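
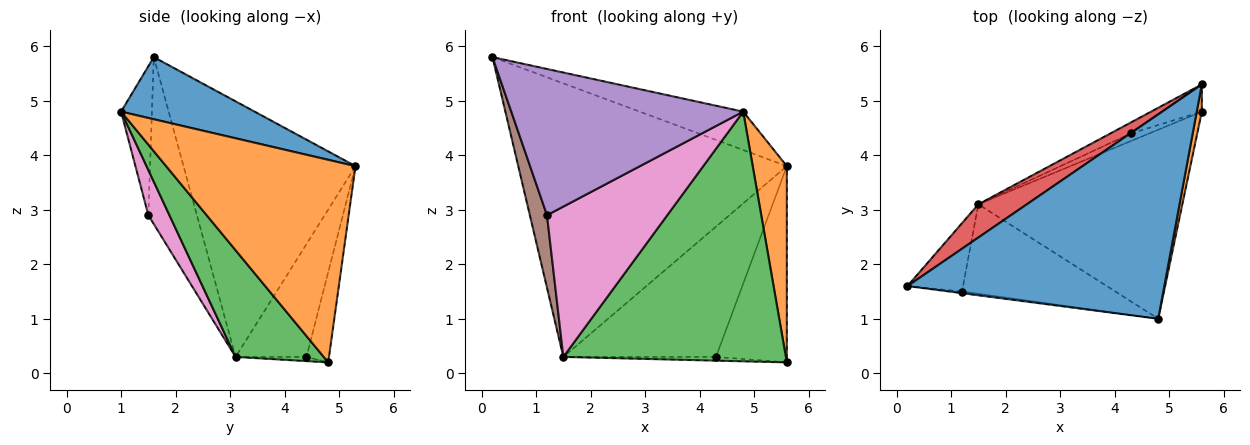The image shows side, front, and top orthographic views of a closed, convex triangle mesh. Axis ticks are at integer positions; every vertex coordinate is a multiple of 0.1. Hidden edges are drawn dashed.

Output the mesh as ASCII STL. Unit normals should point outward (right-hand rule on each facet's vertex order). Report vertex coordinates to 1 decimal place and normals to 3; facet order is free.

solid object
 facet normal 0.231 0.179 0.956
  outer loop
   vertex 5.6 5.3 3.8
   vertex 0.2 1.6 5.8
   vertex 4.8 1.0 4.8
  endloop
 endfacet
 facet normal 0.984 -0.177 0.025
  outer loop
   vertex 5.6 5.3 3.8
   vertex 4.8 1.0 4.8
   vertex 5.6 4.8 0.2
  endloop
 endfacet
 facet normal 0.301 -0.760 -0.576
  outer loop
   vertex 1.5 3.1 0.3
   vertex 5.6 4.8 0.2
   vertex 4.8 1.0 4.8
  endloop
 endfacet
 facet normal -0.536 0.838 0.102
  outer loop
   vertex 1.5 3.1 0.3
   vertex 0.2 1.6 5.8
   vertex 5.6 5.3 3.8
  endloop
 endfacet
 facet normal -0.132 -0.991 -0.011
  outer loop
   vertex 1.2 1.5 2.9
   vertex 4.8 1.0 4.8
   vertex 0.2 1.6 5.8
  endloop
 endfacet
 facet normal -0.900 -0.318 -0.299
  outer loop
   vertex 1.2 1.5 2.9
   vertex 0.2 1.6 5.8
   vertex 1.5 3.1 0.3
  endloop
 endfacet
 facet normal 0.149 -0.850 -0.506
  outer loop
   vertex 1.2 1.5 2.9
   vertex 1.5 3.1 0.3
   vertex 4.8 1.0 4.8
  endloop
 endfacet
 facet normal -0.301 0.945 -0.131
  outer loop
   vertex 4.3 4.4 0.3
   vertex 5.6 5.3 3.8
   vertex 5.6 4.8 0.2
  endloop
 endfacet
 facet normal -0.201 0.432 -0.879
  outer loop
   vertex 4.3 4.4 0.3
   vertex 5.6 4.8 0.2
   vertex 1.5 3.1 0.3
  endloop
 endfacet
 facet normal -0.420 0.904 -0.077
  outer loop
   vertex 4.3 4.4 0.3
   vertex 1.5 3.1 0.3
   vertex 5.6 5.3 3.8
  endloop
 endfacet
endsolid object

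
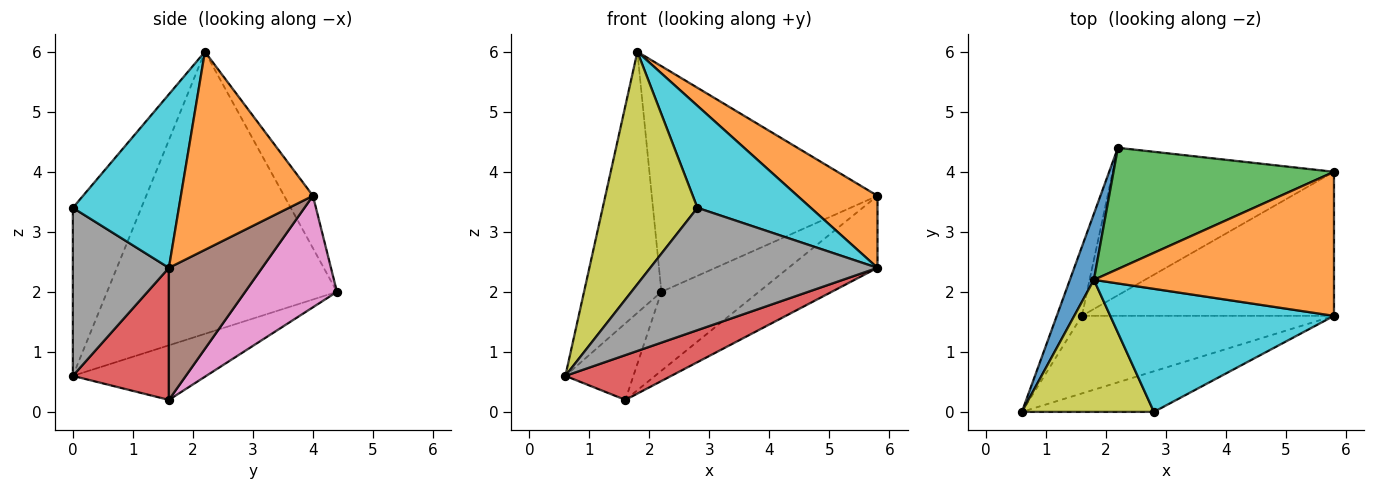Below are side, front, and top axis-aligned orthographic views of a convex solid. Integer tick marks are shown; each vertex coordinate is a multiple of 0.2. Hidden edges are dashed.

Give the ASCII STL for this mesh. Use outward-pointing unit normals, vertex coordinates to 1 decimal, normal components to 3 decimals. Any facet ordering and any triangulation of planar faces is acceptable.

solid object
 facet normal -0.945 0.318 0.080
  outer loop
   vertex 1.8 2.2 6.0
   vertex 2.2 4.4 2.0
   vertex 0.6 0.0 0.6
  endloop
 endfacet
 facet normal 0.594 -0.360 0.720
  outer loop
   vertex 5.8 4.0 3.6
   vertex 1.8 2.2 6.0
   vertex 5.8 1.6 2.4
  endloop
 endfacet
 facet normal -0.112 0.875 0.470
  outer loop
   vertex 5.8 4.0 3.6
   vertex 2.2 4.4 2.0
   vertex 1.8 2.2 6.0
  endloop
 endfacet
 facet normal 0.413 -0.455 -0.789
  outer loop
   vertex 1.6 1.6 0.2
   vertex 5.8 1.6 2.4
   vertex 0.6 0.0 0.6
  endloop
 endfacet
 facet normal -0.824 0.420 -0.379
  outer loop
   vertex 1.6 1.6 0.2
   vertex 0.6 0.0 0.6
   vertex 2.2 4.4 2.0
  endloop
 endfacet
 facet normal 0.424 0.405 -0.810
  outer loop
   vertex 1.6 1.6 0.2
   vertex 5.8 4.0 3.6
   vertex 5.8 1.6 2.4
  endloop
 endfacet
 facet normal 0.406 0.431 -0.806
  outer loop
   vertex 1.6 1.6 0.2
   vertex 2.2 4.4 2.0
   vertex 5.8 4.0 3.6
  endloop
 endfacet
 facet normal 0.372 -0.881 -0.293
  outer loop
   vertex 2.8 0.0 3.4
   vertex 0.6 0.0 0.6
   vertex 5.8 1.6 2.4
  endloop
 endfacet
 facet normal -0.532 -0.736 0.418
  outer loop
   vertex 2.8 0.0 3.4
   vertex 1.8 2.2 6.0
   vertex 0.6 0.0 0.6
  endloop
 endfacet
 facet normal 0.513 -0.548 0.661
  outer loop
   vertex 2.8 0.0 3.4
   vertex 5.8 1.6 2.4
   vertex 1.8 2.2 6.0
  endloop
 endfacet
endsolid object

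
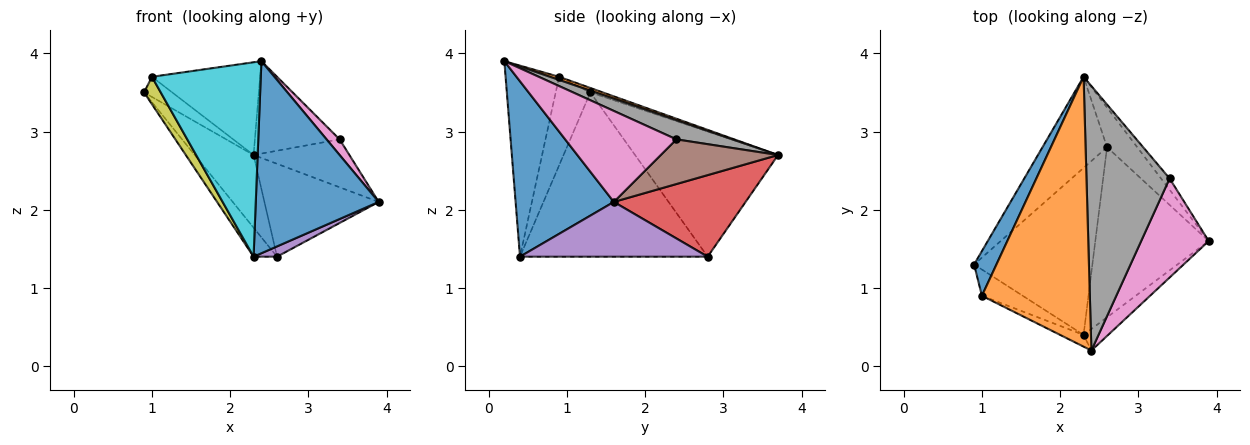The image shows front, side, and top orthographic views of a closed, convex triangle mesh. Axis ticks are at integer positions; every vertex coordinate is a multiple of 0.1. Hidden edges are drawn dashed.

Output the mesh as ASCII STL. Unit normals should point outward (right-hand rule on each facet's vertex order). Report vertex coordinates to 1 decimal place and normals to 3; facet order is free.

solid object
 facet normal 0.622 -0.778 -0.087
  outer loop
   vertex 2.4 0.2 3.9
   vertex 2.3 0.4 1.4
   vertex 3.9 1.6 2.1
  endloop
 endfacet
 facet normal -0.835 0.343 -0.430
  outer loop
   vertex 2.6 2.8 1.4
   vertex 0.9 1.3 3.5
   vertex 2.3 3.7 2.7
  endloop
 endfacet
 facet normal -0.807 0.101 -0.581
  outer loop
   vertex 2.6 2.8 1.4
   vertex 2.3 0.4 1.4
   vertex 0.9 1.3 3.5
  endloop
 endfacet
 facet normal 0.727 0.631 -0.269
  outer loop
   vertex 2.6 2.8 1.4
   vertex 2.3 3.7 2.7
   vertex 3.9 1.6 2.1
  endloop
 endfacet
 facet normal 0.434 -0.054 -0.899
  outer loop
   vertex 2.6 2.8 1.4
   vertex 3.9 1.6 2.1
   vertex 2.3 0.4 1.4
  endloop
 endfacet
 facet normal 0.766 0.626 -0.147
  outer loop
   vertex 3.4 2.4 2.9
   vertex 3.9 1.6 2.1
   vertex 2.3 3.7 2.7
  endloop
 endfacet
 facet normal 0.799 -0.094 0.593
  outer loop
   vertex 3.4 2.4 2.9
   vertex 2.4 0.2 3.9
   vertex 3.9 1.6 2.1
  endloop
 endfacet
 facet normal 0.213 0.322 0.922
  outer loop
   vertex 3.4 2.4 2.9
   vertex 2.3 3.7 2.7
   vertex 2.4 0.2 3.9
  endloop
 endfacet
 facet normal -0.832 -0.400 -0.384
  outer loop
   vertex 1.0 0.9 3.7
   vertex 0.9 1.3 3.5
   vertex 2.3 0.4 1.4
  endloop
 endfacet
 facet normal -0.440 -0.896 -0.054
  outer loop
   vertex 1.0 0.9 3.7
   vertex 2.3 0.4 1.4
   vertex 2.4 0.2 3.9
  endloop
 endfacet
 facet normal -0.179 0.404 0.897
  outer loop
   vertex 1.0 0.9 3.7
   vertex 2.3 3.7 2.7
   vertex 0.9 1.3 3.5
  endloop
 endfacet
 facet normal 0.027 0.325 0.945
  outer loop
   vertex 1.0 0.9 3.7
   vertex 2.4 0.2 3.9
   vertex 2.3 3.7 2.7
  endloop
 endfacet
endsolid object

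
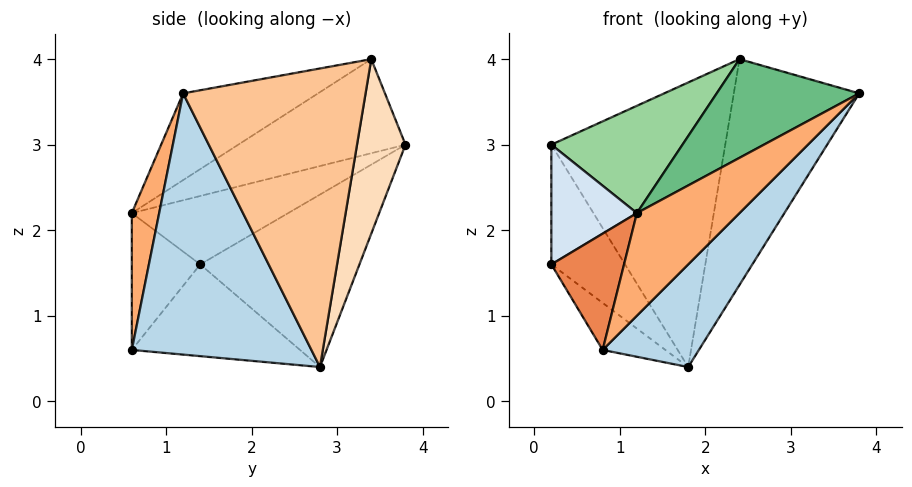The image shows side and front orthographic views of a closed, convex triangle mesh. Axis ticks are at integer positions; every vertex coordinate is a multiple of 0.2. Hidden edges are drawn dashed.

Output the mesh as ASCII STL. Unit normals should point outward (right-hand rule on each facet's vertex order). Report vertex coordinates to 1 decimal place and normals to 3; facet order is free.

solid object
 facet normal -0.736 0.341 -0.584
  outer loop
   vertex 1.8 2.8 0.4
   vertex 0.2 1.4 1.6
   vertex 0.2 3.8 3.0
  endloop
 endfacet
 facet normal -0.717 0.267 -0.644
  outer loop
   vertex 0.8 0.6 0.6
   vertex 0.2 1.4 1.6
   vertex 1.8 2.8 0.4
  endloop
 endfacet
 facet normal 0.693 -0.371 -0.618
  outer loop
   vertex 0.8 0.6 0.6
   vertex 1.8 2.8 0.4
   vertex 3.8 1.2 3.6
  endloop
 endfacet
 facet normal -0.678 -0.371 0.635
  outer loop
   vertex 1.2 0.6 2.2
   vertex 0.2 3.8 3.0
   vertex 0.2 1.4 1.6
  endloop
 endfacet
 facet normal -0.676 -0.718 0.169
  outer loop
   vertex 1.2 0.6 2.2
   vertex 0.2 1.4 1.6
   vertex 0.8 0.6 0.6
  endloop
 endfacet
 facet normal 0.257 -0.964 -0.064
  outer loop
   vertex 1.2 0.6 2.2
   vertex 0.8 0.6 0.6
   vertex 3.8 1.2 3.6
  endloop
 endfacet
 facet normal 0.803 0.552 -0.226
  outer loop
   vertex 2.4 3.4 4.0
   vertex 3.8 1.2 3.6
   vertex 1.8 2.8 0.4
  endloop
 endfacet
 facet normal 0.263 0.944 -0.201
  outer loop
   vertex 2.4 3.4 4.0
   vertex 1.8 2.8 0.4
   vertex 0.2 3.8 3.0
  endloop
 endfacet
 facet normal -0.366 -0.387 0.846
  outer loop
   vertex 2.4 3.4 4.0
   vertex 1.2 0.6 2.2
   vertex 3.8 1.2 3.6
  endloop
 endfacet
 facet normal -0.440 -0.345 0.829
  outer loop
   vertex 2.4 3.4 4.0
   vertex 0.2 3.8 3.0
   vertex 1.2 0.6 2.2
  endloop
 endfacet
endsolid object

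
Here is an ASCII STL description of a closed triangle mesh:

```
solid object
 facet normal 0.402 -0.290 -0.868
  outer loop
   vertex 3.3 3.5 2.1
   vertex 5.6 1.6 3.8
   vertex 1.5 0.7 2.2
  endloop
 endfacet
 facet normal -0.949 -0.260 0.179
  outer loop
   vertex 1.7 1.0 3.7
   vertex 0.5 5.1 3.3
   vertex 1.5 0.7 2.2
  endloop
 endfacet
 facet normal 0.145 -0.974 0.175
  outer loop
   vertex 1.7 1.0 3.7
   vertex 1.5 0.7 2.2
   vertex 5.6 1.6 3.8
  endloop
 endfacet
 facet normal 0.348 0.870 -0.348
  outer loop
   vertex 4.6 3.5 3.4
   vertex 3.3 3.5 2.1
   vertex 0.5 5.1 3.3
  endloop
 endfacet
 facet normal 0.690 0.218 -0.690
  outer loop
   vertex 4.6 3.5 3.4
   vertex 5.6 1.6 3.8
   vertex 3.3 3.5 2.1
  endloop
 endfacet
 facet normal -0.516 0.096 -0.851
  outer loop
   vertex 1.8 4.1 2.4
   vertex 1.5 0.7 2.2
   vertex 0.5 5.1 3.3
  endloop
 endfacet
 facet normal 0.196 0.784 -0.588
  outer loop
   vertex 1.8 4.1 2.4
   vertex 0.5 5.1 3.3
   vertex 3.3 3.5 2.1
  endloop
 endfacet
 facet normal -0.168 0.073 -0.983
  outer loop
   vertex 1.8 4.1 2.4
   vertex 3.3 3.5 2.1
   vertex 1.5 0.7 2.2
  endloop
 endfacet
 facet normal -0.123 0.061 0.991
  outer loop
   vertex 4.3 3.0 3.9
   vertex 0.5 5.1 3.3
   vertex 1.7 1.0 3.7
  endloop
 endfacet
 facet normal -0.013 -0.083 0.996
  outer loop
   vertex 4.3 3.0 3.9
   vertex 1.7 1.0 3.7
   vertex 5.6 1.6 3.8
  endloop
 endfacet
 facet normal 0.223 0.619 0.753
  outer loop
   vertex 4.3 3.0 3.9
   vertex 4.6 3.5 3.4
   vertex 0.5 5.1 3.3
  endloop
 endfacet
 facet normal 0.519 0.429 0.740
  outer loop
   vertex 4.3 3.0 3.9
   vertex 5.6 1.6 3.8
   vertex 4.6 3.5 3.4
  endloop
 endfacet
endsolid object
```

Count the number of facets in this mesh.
12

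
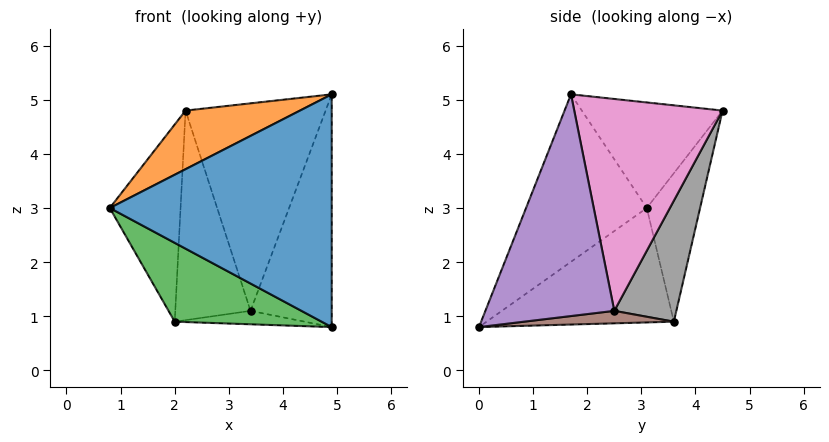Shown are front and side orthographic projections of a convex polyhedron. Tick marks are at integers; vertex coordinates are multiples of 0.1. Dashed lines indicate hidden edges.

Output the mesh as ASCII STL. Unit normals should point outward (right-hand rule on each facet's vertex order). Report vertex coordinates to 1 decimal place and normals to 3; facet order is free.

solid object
 facet normal -0.451 -0.830 0.328
  outer loop
   vertex 4.9 1.7 5.1
   vertex 0.8 3.1 3.0
   vertex 4.9 0.0 0.8
  endloop
 endfacet
 facet normal -0.523 -0.426 0.738
  outer loop
   vertex 4.9 1.7 5.1
   vertex 2.2 4.5 4.8
   vertex 0.8 3.1 3.0
  endloop
 endfacet
 facet normal -0.676 -0.530 -0.512
  outer loop
   vertex 2.0 3.6 0.9
   vertex 4.9 0.0 0.8
   vertex 0.8 3.1 3.0
  endloop
 endfacet
 facet normal -0.595 0.790 -0.152
  outer loop
   vertex 2.0 3.6 0.9
   vertex 0.8 3.1 3.0
   vertex 2.2 4.5 4.8
  endloop
 endfacet
 facet normal 0.828 0.522 -0.206
  outer loop
   vertex 3.4 2.5 1.1
   vertex 4.9 1.7 5.1
   vertex 4.9 0.0 0.8
  endloop
 endfacet
 facet normal 0.386 0.335 -0.860
  outer loop
   vertex 3.4 2.5 1.1
   vertex 4.9 0.0 0.8
   vertex 2.0 3.6 0.9
  endloop
 endfacet
 facet normal 0.720 0.680 -0.134
  outer loop
   vertex 3.4 2.5 1.1
   vertex 2.2 4.5 4.8
   vertex 4.9 1.7 5.1
  endloop
 endfacet
 facet normal 0.623 0.755 -0.206
  outer loop
   vertex 3.4 2.5 1.1
   vertex 2.0 3.6 0.9
   vertex 2.2 4.5 4.8
  endloop
 endfacet
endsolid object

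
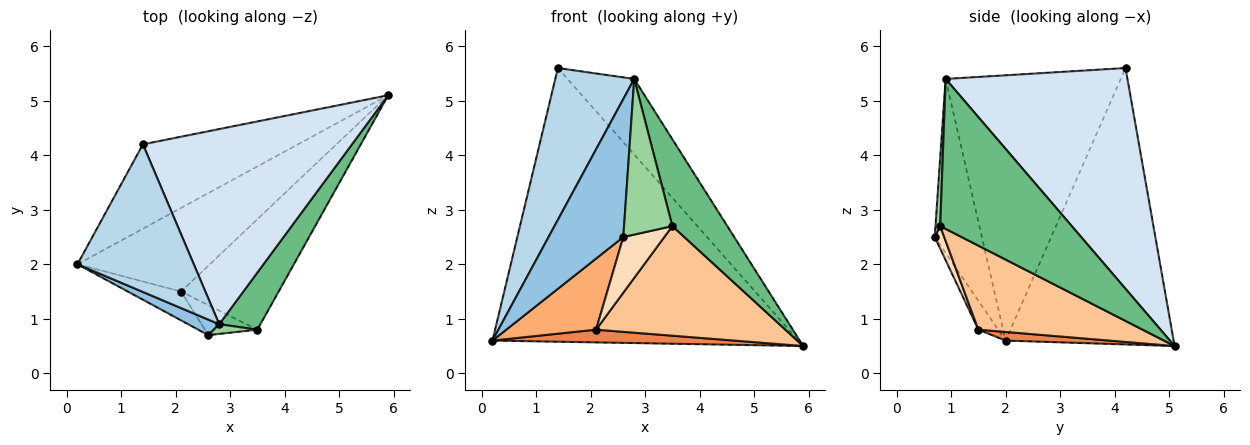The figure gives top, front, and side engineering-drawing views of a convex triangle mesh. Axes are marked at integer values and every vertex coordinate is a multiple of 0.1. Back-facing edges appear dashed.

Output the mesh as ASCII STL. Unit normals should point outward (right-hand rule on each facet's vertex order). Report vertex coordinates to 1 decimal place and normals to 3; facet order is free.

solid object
 facet normal -0.465 0.846 -0.261
  outer loop
   vertex 1.4 4.2 5.6
   vertex 5.9 5.1 0.5
   vertex 0.2 2.0 0.6
  endloop
 endfacet
 facet normal -0.531 -0.842 0.095
  outer loop
   vertex 2.8 0.9 5.4
   vertex 0.2 2.0 0.6
   vertex 2.6 0.7 2.5
  endloop
 endfacet
 facet normal -0.847 -0.382 0.371
  outer loop
   vertex 2.8 0.9 5.4
   vertex 1.4 4.2 5.6
   vertex 0.2 2.0 0.6
  endloop
 endfacet
 facet normal 0.702 0.257 0.664
  outer loop
   vertex 2.8 0.9 5.4
   vertex 5.9 5.1 0.5
   vertex 1.4 4.2 5.6
  endloop
 endfacet
 facet normal 0.064 -0.150 -0.987
  outer loop
   vertex 2.1 1.5 0.8
   vertex 0.2 2.0 0.6
   vertex 5.9 5.1 0.5
  endloop
 endfacet
 facet normal -0.200 -0.908 -0.368
  outer loop
   vertex 2.1 1.5 0.8
   vertex 2.6 0.7 2.5
   vertex 0.2 2.0 0.6
  endloop
 endfacet
 facet normal 0.522 -0.601 -0.606
  outer loop
   vertex 3.5 0.8 2.7
   vertex 2.1 1.5 0.8
   vertex 5.9 5.1 0.5
  endloop
 endfacet
 facet normal 0.199 -0.863 -0.465
  outer loop
   vertex 3.5 0.8 2.7
   vertex 2.6 0.7 2.5
   vertex 2.1 1.5 0.8
  endloop
 endfacet
 facet normal 0.894 -0.374 0.246
  outer loop
   vertex 3.5 0.8 2.7
   vertex 5.9 5.1 0.5
   vertex 2.8 0.9 5.4
  endloop
 endfacet
 facet normal 0.097 -0.993 0.062
  outer loop
   vertex 3.5 0.8 2.7
   vertex 2.8 0.9 5.4
   vertex 2.6 0.7 2.5
  endloop
 endfacet
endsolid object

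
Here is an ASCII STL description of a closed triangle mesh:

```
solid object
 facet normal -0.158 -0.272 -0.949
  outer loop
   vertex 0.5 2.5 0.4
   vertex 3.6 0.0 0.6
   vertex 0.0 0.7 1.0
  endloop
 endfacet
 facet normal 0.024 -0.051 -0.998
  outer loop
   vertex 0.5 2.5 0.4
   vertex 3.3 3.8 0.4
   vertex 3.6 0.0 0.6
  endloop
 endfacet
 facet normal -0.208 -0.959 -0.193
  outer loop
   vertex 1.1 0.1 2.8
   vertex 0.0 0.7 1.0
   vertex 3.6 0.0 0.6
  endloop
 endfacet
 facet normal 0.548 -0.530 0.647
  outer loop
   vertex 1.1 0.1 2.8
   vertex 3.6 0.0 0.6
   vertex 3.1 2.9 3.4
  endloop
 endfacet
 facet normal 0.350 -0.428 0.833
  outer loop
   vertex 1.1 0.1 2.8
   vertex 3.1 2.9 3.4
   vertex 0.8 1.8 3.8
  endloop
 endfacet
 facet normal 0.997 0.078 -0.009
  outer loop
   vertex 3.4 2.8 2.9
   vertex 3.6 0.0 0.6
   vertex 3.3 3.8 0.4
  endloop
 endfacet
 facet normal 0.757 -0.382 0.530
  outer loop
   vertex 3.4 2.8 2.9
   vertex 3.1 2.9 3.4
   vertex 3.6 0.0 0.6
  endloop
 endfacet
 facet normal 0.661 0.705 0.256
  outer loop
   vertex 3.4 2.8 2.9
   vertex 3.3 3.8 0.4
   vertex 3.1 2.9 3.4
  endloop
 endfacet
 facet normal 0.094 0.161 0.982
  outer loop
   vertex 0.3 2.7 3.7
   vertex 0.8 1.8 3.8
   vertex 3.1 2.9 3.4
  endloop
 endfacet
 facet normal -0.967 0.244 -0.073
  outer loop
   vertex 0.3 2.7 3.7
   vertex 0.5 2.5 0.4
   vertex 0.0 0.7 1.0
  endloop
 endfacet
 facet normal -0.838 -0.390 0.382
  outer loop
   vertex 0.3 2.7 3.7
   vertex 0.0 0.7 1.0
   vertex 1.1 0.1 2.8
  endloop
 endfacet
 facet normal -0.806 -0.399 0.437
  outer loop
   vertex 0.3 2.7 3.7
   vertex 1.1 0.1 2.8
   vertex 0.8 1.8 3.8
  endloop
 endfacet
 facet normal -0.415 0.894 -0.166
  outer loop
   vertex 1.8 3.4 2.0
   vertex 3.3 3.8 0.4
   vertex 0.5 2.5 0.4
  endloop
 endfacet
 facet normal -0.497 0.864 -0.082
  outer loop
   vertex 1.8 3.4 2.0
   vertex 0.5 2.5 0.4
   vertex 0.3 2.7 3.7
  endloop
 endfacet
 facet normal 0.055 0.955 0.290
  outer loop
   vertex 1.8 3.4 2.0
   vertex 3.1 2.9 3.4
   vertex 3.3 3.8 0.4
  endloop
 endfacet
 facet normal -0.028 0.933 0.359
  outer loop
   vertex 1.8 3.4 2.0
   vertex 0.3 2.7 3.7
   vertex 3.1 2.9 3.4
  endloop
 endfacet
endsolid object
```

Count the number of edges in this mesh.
24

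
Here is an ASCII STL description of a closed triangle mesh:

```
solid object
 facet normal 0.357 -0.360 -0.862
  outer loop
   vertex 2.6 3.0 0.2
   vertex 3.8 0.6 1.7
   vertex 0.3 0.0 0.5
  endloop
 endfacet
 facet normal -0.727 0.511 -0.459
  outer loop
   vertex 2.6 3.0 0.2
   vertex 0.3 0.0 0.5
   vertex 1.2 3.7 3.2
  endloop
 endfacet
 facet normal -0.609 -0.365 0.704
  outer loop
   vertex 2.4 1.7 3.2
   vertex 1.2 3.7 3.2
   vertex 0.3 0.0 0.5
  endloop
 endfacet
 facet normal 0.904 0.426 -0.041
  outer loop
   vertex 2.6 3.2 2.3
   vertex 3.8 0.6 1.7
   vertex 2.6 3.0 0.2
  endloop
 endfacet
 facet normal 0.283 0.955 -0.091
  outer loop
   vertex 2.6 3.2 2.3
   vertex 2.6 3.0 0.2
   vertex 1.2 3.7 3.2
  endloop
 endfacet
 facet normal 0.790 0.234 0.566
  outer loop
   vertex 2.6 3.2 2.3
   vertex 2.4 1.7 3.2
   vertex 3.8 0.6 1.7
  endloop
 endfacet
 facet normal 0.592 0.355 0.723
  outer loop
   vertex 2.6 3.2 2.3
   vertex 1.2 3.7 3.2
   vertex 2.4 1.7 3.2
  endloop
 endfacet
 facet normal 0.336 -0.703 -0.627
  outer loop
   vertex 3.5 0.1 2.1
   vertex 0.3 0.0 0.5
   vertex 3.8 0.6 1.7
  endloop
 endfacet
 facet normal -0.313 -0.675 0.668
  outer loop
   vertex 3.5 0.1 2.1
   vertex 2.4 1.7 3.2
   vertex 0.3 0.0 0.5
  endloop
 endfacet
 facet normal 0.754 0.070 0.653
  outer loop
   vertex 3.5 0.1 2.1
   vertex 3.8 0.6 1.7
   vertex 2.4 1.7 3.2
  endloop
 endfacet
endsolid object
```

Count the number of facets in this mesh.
10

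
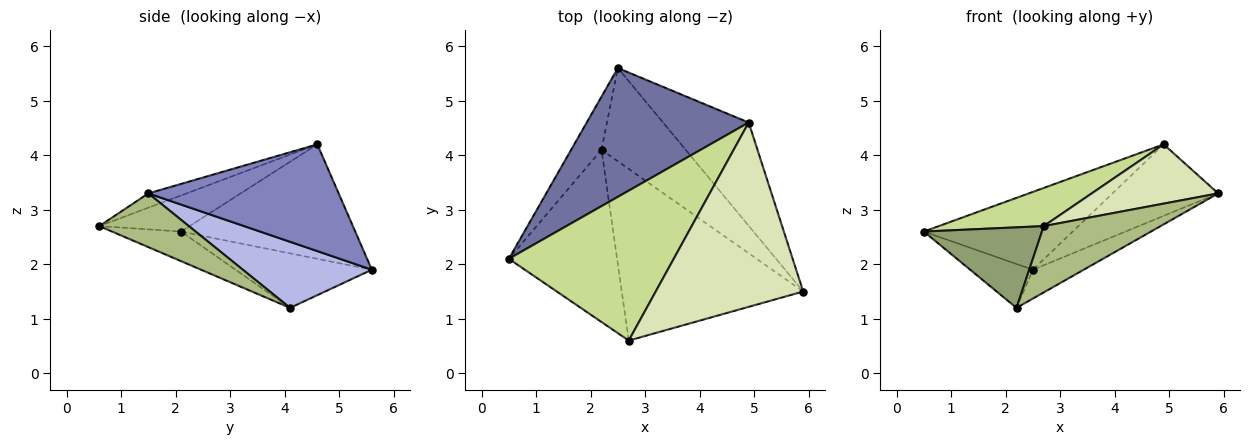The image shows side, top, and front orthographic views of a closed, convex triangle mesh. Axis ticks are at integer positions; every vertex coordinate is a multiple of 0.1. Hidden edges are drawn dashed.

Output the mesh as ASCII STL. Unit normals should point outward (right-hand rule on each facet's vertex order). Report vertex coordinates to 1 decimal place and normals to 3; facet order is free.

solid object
 facet normal -0.518 0.442 0.732
  outer loop
   vertex 4.9 4.6 4.2
   vertex 2.5 5.6 1.9
   vertex 0.5 2.1 2.6
  endloop
 endfacet
 facet normal 0.716 0.398 -0.574
  outer loop
   vertex 4.9 4.6 4.2
   vertex 5.9 1.5 3.3
   vertex 2.5 5.6 1.9
  endloop
 endfacet
 facet normal -0.811 0.373 -0.452
  outer loop
   vertex 2.2 4.1 1.2
   vertex 0.5 2.1 2.6
   vertex 2.5 5.6 1.9
  endloop
 endfacet
 facet normal 0.600 0.237 -0.764
  outer loop
   vertex 2.2 4.1 1.2
   vertex 2.5 5.6 1.9
   vertex 5.9 1.5 3.3
  endloop
 endfacet
 facet normal -0.240 -0.411 -0.879
  outer loop
   vertex 2.7 0.6 2.7
   vertex 0.5 2.1 2.6
   vertex 2.2 4.1 1.2
  endloop
 endfacet
 facet normal 0.266 -0.347 -0.899
  outer loop
   vertex 2.7 0.6 2.7
   vertex 2.2 4.1 1.2
   vertex 5.9 1.5 3.3
  endloop
 endfacet
 facet normal -0.208 -0.241 0.948
  outer loop
   vertex 2.7 0.6 2.7
   vertex 4.9 4.6 4.2
   vertex 0.5 2.1 2.6
  endloop
 endfacet
 facet normal -0.092 -0.305 0.948
  outer loop
   vertex 2.7 0.6 2.7
   vertex 5.9 1.5 3.3
   vertex 4.9 4.6 4.2
  endloop
 endfacet
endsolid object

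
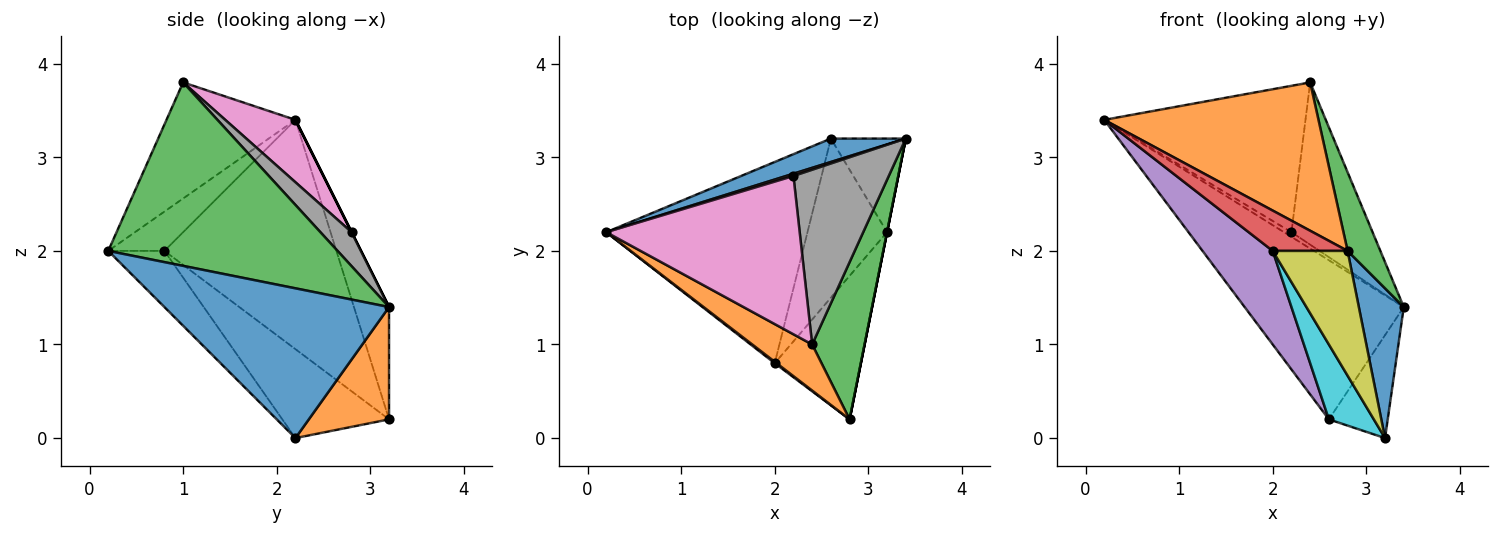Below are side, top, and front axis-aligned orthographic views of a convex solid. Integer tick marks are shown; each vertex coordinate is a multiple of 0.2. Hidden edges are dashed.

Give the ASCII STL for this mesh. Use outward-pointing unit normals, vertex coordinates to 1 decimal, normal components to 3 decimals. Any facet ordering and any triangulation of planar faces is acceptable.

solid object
 facet normal -0.213 0.967 0.142
  outer loop
   vertex 2.6 3.2 0.2
   vertex 0.2 2.2 3.4
   vertex 3.4 3.2 1.4
  endloop
 endfacet
 facet normal -0.498 -0.828 0.257
  outer loop
   vertex 2.4 1.0 3.8
   vertex 0.2 2.2 3.4
   vertex 2.8 0.2 2.0
  endloop
 endfacet
 facet normal 0.953 -0.136 0.272
  outer loop
   vertex 2.4 1.0 3.8
   vertex 2.8 0.2 2.0
   vertex 3.4 3.2 1.4
  endloop
 endfacet
 facet normal -0.600 -0.800 0.029
  outer loop
   vertex 2.0 0.8 2.0
   vertex 2.8 0.2 2.0
   vertex 0.2 2.2 3.4
  endloop
 endfacet
 facet normal -0.719 -0.293 -0.631
  outer loop
   vertex 2.0 0.8 2.0
   vertex 0.2 2.2 3.4
   vertex 2.6 3.2 0.2
  endloop
 endfacet
 facet normal 0.000 0.894 0.447
  outer loop
   vertex 2.2 2.8 2.2
   vertex 3.4 3.2 1.4
   vertex 0.2 2.2 3.4
  endloop
 endfacet
 facet normal 0.230 0.661 0.714
  outer loop
   vertex 2.2 2.8 2.2
   vertex 0.2 2.2 3.4
   vertex 2.4 1.0 3.8
  endloop
 endfacet
 facet normal 0.253 0.658 0.709
  outer loop
   vertex 2.2 2.8 2.2
   vertex 2.4 1.0 3.8
   vertex 3.4 3.2 1.4
  endloop
 endfacet
 facet normal -0.442 -0.589 -0.677
  outer loop
   vertex 3.2 2.2 0.0
   vertex 2.8 0.2 2.0
   vertex 2.0 0.8 2.0
  endloop
 endfacet
 facet normal -0.711 -0.299 -0.636
  outer loop
   vertex 3.2 2.2 0.0
   vertex 2.0 0.8 2.0
   vertex 2.6 3.2 0.2
  endloop
 endfacet
 facet normal 0.981 -0.196 0.000
  outer loop
   vertex 3.2 2.2 0.0
   vertex 3.4 3.2 1.4
   vertex 2.8 0.2 2.0
  endloop
 endfacet
 facet normal 0.710 0.521 -0.474
  outer loop
   vertex 3.2 2.2 0.0
   vertex 2.6 3.2 0.2
   vertex 3.4 3.2 1.4
  endloop
 endfacet
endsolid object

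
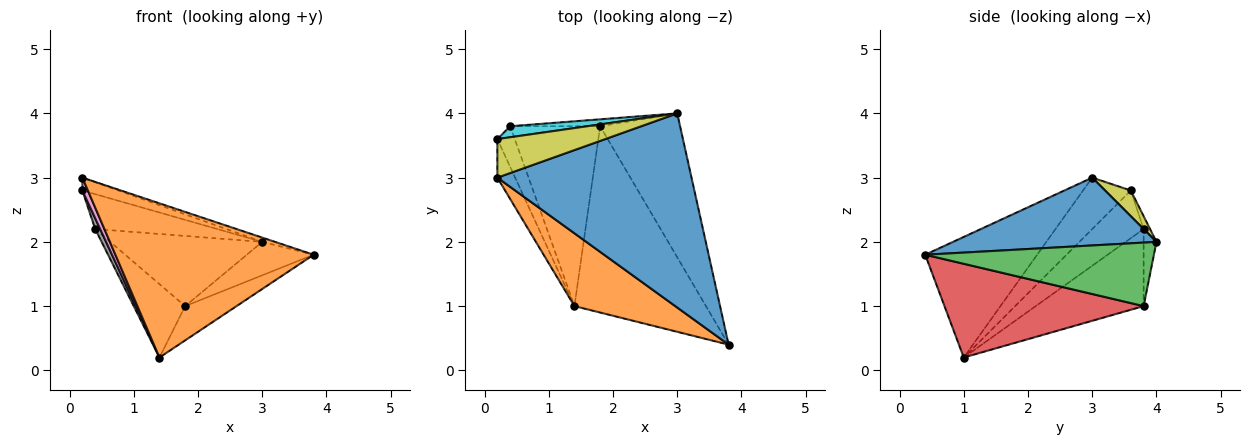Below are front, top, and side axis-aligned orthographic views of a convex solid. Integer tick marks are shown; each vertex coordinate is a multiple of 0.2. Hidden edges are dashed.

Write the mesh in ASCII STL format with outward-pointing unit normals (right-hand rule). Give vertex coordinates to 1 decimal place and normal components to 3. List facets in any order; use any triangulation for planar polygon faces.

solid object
 facet normal 0.330 0.021 0.944
  outer loop
   vertex 3.0 4.0 2.0
   vertex 0.2 3.0 3.0
   vertex 3.8 0.4 1.8
  endloop
 endfacet
 facet normal -0.455 -0.805 0.380
  outer loop
   vertex 1.4 1.0 0.2
   vertex 3.8 0.4 1.8
   vertex 0.2 3.0 3.0
  endloop
 endfacet
 facet normal 0.612 0.179 -0.770
  outer loop
   vertex 1.8 3.8 1.0
   vertex 3.0 4.0 2.0
   vertex 3.8 0.4 1.8
  endloop
 endfacet
 facet normal 0.574 0.148 -0.805
  outer loop
   vertex 1.8 3.8 1.0
   vertex 3.8 0.4 1.8
   vertex 1.4 1.0 0.2
  endloop
 endfacet
 facet normal -0.622 0.296 -0.725
  outer loop
   vertex 0.4 3.8 2.2
   vertex 1.8 3.8 1.0
   vertex 1.4 1.0 0.2
  endloop
 endfacet
 facet normal -0.084 0.992 -0.098
  outer loop
   vertex 0.4 3.8 2.2
   vertex 3.0 4.0 2.0
   vertex 1.8 3.8 1.0
  endloop
 endfacet
 facet normal -0.939 -0.108 -0.325
  outer loop
   vertex 0.2 3.6 2.8
   vertex 1.4 1.0 0.2
   vertex 0.2 3.0 3.0
  endloop
 endfacet
 facet normal -0.935 -0.090 -0.342
  outer loop
   vertex 0.2 3.6 2.8
   vertex 0.4 3.8 2.2
   vertex 1.4 1.0 0.2
  endloop
 endfacet
 facet normal 0.220 0.308 0.925
  outer loop
   vertex 0.2 3.6 2.8
   vertex 0.2 3.0 3.0
   vertex 3.0 4.0 2.0
  endloop
 endfacet
 facet normal -0.050 0.952 0.301
  outer loop
   vertex 0.2 3.6 2.8
   vertex 3.0 4.0 2.0
   vertex 0.4 3.8 2.2
  endloop
 endfacet
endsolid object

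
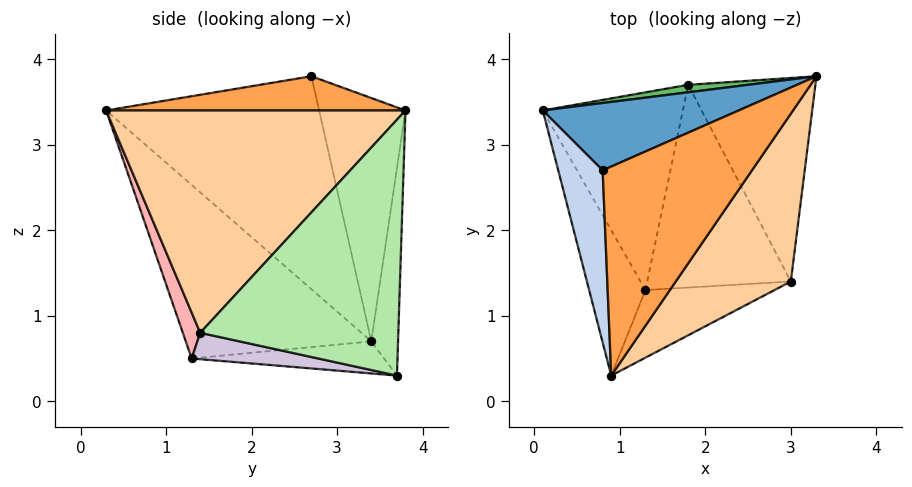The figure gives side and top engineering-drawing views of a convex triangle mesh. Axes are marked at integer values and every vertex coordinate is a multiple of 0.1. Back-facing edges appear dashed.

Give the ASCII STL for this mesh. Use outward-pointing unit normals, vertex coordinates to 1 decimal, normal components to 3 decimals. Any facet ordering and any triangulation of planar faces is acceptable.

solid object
 facet normal -0.349 0.894 0.281
  outer loop
   vertex 0.8 2.7 3.8
   vertex 3.3 3.8 3.4
   vertex 0.1 3.4 0.7
  endloop
 endfacet
 facet normal -0.976 -0.075 0.204
  outer loop
   vertex 0.8 2.7 3.8
   vertex 0.1 3.4 0.7
   vertex 0.9 0.3 3.4
  endloop
 endfacet
 facet normal 0.221 -0.151 0.964
  outer loop
   vertex 0.8 2.7 3.8
   vertex 0.9 0.3 3.4
   vertex 3.3 3.8 3.4
  endloop
 endfacet
 facet normal 0.759 -0.520 0.393
  outer loop
   vertex 3.0 1.4 0.8
   vertex 3.3 3.8 3.4
   vertex 0.9 0.3 3.4
  endloop
 endfacet
 facet normal -0.163 0.986 0.047
  outer loop
   vertex 1.8 3.7 0.3
   vertex 0.1 3.4 0.7
   vertex 3.3 3.8 3.4
  endloop
 endfacet
 facet normal 0.840 0.347 -0.417
  outer loop
   vertex 1.8 3.7 0.3
   vertex 3.3 3.8 3.4
   vertex 3.0 1.4 0.8
  endloop
 endfacet
 facet normal -0.846 -0.457 -0.274
  outer loop
   vertex 1.3 1.3 0.5
   vertex 0.9 0.3 3.4
   vertex 0.1 3.4 0.7
  endloop
 endfacet
 facet normal 0.110 -0.944 -0.310
  outer loop
   vertex 1.3 1.3 0.5
   vertex 3.0 1.4 0.8
   vertex 0.9 0.3 3.4
  endloop
 endfacet
 facet normal -0.223 -0.035 -0.974
  outer loop
   vertex 1.3 1.3 0.5
   vertex 0.1 3.4 0.7
   vertex 1.8 3.7 0.3
  endloop
 endfacet
 facet normal 0.179 -0.119 -0.977
  outer loop
   vertex 1.3 1.3 0.5
   vertex 1.8 3.7 0.3
   vertex 3.0 1.4 0.8
  endloop
 endfacet
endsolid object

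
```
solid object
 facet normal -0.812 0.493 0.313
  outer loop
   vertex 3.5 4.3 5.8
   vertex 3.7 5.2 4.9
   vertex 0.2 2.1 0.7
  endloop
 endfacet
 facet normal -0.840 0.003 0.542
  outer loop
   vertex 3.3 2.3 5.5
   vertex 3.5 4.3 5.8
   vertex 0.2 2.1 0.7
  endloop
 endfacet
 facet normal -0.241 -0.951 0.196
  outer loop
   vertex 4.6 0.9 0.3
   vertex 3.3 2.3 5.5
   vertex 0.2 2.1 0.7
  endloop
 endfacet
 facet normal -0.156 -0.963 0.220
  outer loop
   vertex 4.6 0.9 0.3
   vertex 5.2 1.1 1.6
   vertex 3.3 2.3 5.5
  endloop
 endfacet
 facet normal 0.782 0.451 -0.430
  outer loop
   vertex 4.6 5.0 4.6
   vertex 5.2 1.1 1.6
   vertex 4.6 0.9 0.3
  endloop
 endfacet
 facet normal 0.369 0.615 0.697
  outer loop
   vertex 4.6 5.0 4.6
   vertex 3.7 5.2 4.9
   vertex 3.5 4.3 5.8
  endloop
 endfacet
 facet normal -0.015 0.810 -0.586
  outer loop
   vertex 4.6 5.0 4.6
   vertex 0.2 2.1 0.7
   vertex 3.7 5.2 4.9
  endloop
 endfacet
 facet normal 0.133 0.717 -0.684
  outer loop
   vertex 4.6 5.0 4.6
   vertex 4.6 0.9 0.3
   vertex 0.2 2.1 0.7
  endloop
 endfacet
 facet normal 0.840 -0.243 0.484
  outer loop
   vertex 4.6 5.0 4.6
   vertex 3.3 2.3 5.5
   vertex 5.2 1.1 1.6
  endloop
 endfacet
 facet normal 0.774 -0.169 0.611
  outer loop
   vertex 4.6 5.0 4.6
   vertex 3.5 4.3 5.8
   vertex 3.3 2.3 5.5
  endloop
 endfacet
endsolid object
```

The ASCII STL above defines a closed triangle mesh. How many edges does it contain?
15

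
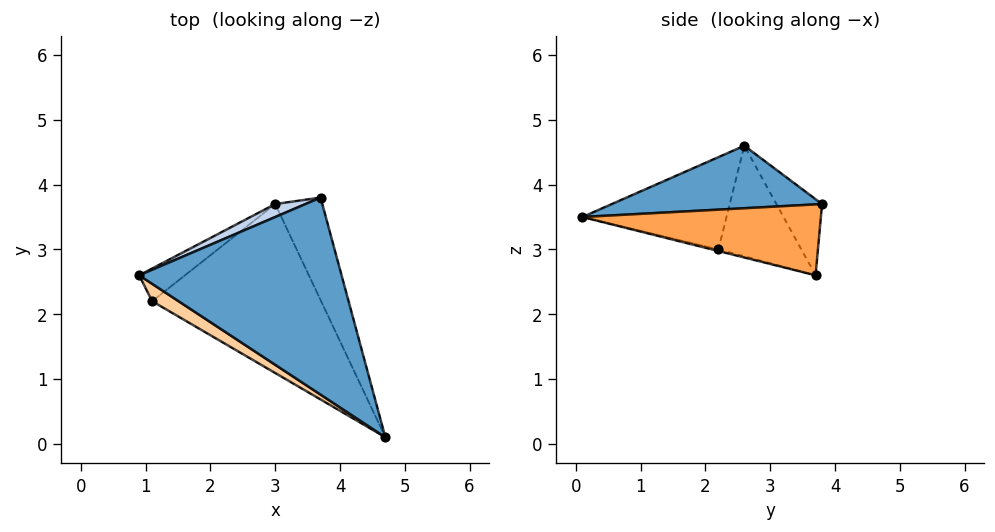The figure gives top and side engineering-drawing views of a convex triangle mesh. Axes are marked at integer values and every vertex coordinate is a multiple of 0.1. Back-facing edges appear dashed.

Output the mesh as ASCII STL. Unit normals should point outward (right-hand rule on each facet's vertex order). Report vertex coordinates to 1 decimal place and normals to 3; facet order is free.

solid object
 facet normal 0.295 0.028 0.955
  outer loop
   vertex 3.7 3.8 3.7
   vertex 0.9 2.6 4.6
   vertex 4.7 0.1 3.5
  endloop
 endfacet
 facet normal -0.352 0.926 0.140
  outer loop
   vertex 3.0 3.7 2.6
   vertex 0.9 2.6 4.6
   vertex 3.7 3.8 3.7
  endloop
 endfacet
 facet normal 0.807 0.247 -0.536
  outer loop
   vertex 3.0 3.7 2.6
   vertex 3.7 3.8 3.7
   vertex 4.7 0.1 3.5
  endloop
 endfacet
 facet normal -0.514 -0.845 0.147
  outer loop
   vertex 1.1 2.2 3.0
   vertex 4.7 0.1 3.5
   vertex 0.9 2.6 4.6
  endloop
 endfacet
 facet normal -0.631 0.730 -0.261
  outer loop
   vertex 1.1 2.2 3.0
   vertex 0.9 2.6 4.6
   vertex 3.0 3.7 2.6
  endloop
 endfacet
 facet normal -0.009 -0.247 -0.969
  outer loop
   vertex 1.1 2.2 3.0
   vertex 3.0 3.7 2.6
   vertex 4.7 0.1 3.5
  endloop
 endfacet
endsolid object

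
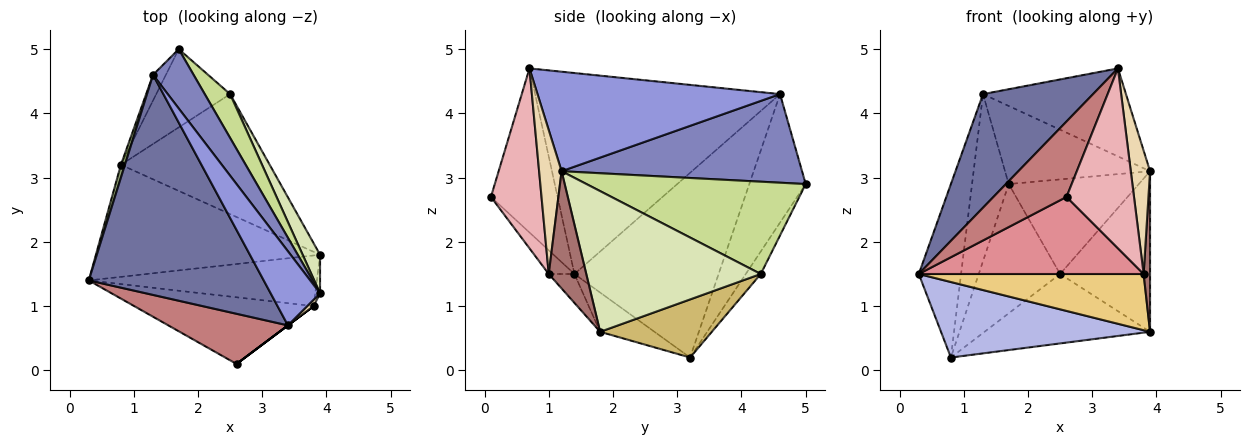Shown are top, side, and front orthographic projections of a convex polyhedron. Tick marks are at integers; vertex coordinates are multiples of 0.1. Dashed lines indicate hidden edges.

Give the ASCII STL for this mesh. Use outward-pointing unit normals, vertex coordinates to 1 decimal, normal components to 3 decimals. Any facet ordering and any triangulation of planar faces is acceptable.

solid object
 facet normal -0.714 -0.321 0.622
  outer loop
   vertex 1.3 4.6 4.3
   vertex 0.3 1.4 1.5
   vertex 3.4 0.7 4.7
  endloop
 endfacet
 facet normal 0.797 0.481 0.365
  outer loop
   vertex 1.3 4.6 4.3
   vertex 3.9 1.2 3.1
   vertex 1.7 5.0 2.9
  endloop
 endfacet
 facet normal 0.792 0.467 0.393
  outer loop
   vertex 1.3 4.6 4.3
   vertex 3.4 0.7 4.7
   vertex 3.9 1.2 3.1
  endloop
 endfacet
 facet normal -0.144 -0.553 -0.821
  outer loop
   vertex 0.8 3.2 0.2
   vertex 3.9 1.8 0.6
   vertex 0.3 1.4 1.5
  endloop
 endfacet
 facet normal -0.959 0.282 0.021
  outer loop
   vertex 0.8 3.2 0.2
   vertex 0.3 1.4 1.5
   vertex 1.3 4.6 4.3
  endloop
 endfacet
 facet normal -0.836 0.543 -0.084
  outer loop
   vertex 0.8 3.2 0.2
   vertex 1.3 4.6 4.3
   vertex 1.7 5.0 2.9
  endloop
 endfacet
 facet normal 0.837 0.497 0.230
  outer loop
   vertex 2.5 4.3 1.5
   vertex 1.7 5.0 2.9
   vertex 3.9 1.2 3.1
  endloop
 endfacet
 facet normal 0.884 0.455 0.109
  outer loop
   vertex 2.5 4.3 1.5
   vertex 3.9 1.2 3.1
   vertex 3.9 1.8 0.6
  endloop
 endfacet
 facet normal -0.156 0.845 -0.511
  outer loop
   vertex 2.5 4.3 1.5
   vertex 0.8 3.2 0.2
   vertex 1.7 5.0 2.9
  endloop
 endfacet
 facet normal 0.320 0.474 -0.820
  outer loop
   vertex 2.5 4.3 1.5
   vertex 3.9 1.8 0.6
   vertex 0.8 3.2 0.2
  endloop
 endfacet
 facet normal -0.085 -0.740 -0.667
  outer loop
   vertex 3.8 1.0 1.5
   vertex 0.3 1.4 1.5
   vertex 3.9 1.8 0.6
  endloop
 endfacet
 facet normal 0.759 -0.650 0.034
  outer loop
   vertex 3.8 1.0 1.5
   vertex 3.9 1.2 3.1
   vertex 3.4 0.7 4.7
  endloop
 endfacet
 facet normal 0.985 -0.169 -0.040
  outer loop
   vertex 3.8 1.0 1.5
   vertex 3.9 1.8 0.6
   vertex 3.9 1.2 3.1
  endloop
 endfacet
 facet normal -0.605 -0.663 0.441
  outer loop
   vertex 2.6 0.1 2.7
   vertex 3.4 0.7 4.7
   vertex 0.3 1.4 1.5
  endloop
 endfacet
 facet normal -0.086 -0.754 -0.651
  outer loop
   vertex 2.6 0.1 2.7
   vertex 0.3 1.4 1.5
   vertex 3.8 1.0 1.5
  endloop
 endfacet
 facet normal 0.600 -0.800 0.000
  outer loop
   vertex 2.6 0.1 2.7
   vertex 3.8 1.0 1.5
   vertex 3.4 0.7 4.7
  endloop
 endfacet
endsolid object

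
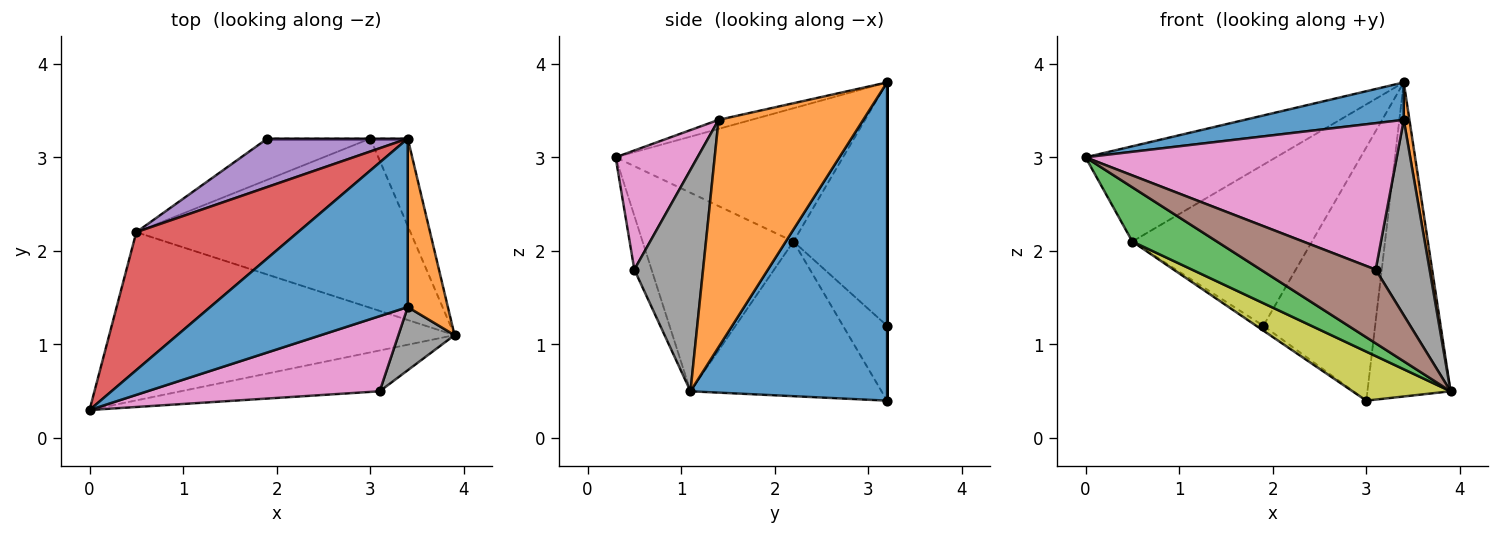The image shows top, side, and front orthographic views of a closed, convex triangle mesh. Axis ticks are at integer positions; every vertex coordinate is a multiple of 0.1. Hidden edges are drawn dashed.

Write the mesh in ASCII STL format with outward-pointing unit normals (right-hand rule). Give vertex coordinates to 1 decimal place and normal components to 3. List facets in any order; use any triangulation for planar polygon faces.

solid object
 facet normal -0.045 -0.217 0.975
  outer loop
   vertex 3.4 1.4 3.4
   vertex 3.4 3.2 3.8
   vertex 0.0 0.3 3.0
  endloop
 endfacet
 facet normal 0.984 -0.039 0.174
  outer loop
   vertex 3.4 1.4 3.4
   vertex 3.9 1.1 0.5
   vertex 3.4 3.2 3.8
  endloop
 endfacet
 facet normal -0.480 -0.269 -0.835
  outer loop
   vertex 0.5 2.2 2.1
   vertex 3.9 1.1 0.5
   vertex 0.0 0.3 3.0
  endloop
 endfacet
 facet normal -0.561 0.470 0.681
  outer loop
   vertex 0.5 2.2 2.1
   vertex 0.0 0.3 3.0
   vertex 3.4 3.2 3.8
  endloop
 endfacet
 facet normal -0.446 0.857 0.258
  outer loop
   vertex 0.5 2.2 2.1
   vertex 3.4 3.2 3.8
   vertex 1.9 3.2 1.2
  endloop
 endfacet
 facet normal -0.130 -0.867 -0.480
  outer loop
   vertex 3.1 0.5 1.8
   vertex 0.0 0.3 3.0
   vertex 3.9 1.1 0.5
  endloop
 endfacet
 facet normal 0.228 -0.866 0.445
  outer loop
   vertex 3.1 0.5 1.8
   vertex 3.4 1.4 3.4
   vertex 0.0 0.3 3.0
  endloop
 endfacet
 facet normal 0.772 -0.605 0.196
  outer loop
   vertex 3.1 0.5 1.8
   vertex 3.9 1.1 0.5
   vertex 3.4 1.4 3.4
  endloop
 endfacet
 facet normal -0.476 -0.244 -0.845
  outer loop
   vertex 3.0 3.2 0.4
   vertex 3.9 1.1 0.5
   vertex 0.5 2.2 2.1
  endloop
 endfacet
 facet normal -0.586 0.095 -0.805
  outer loop
   vertex 3.0 3.2 0.4
   vertex 0.5 2.2 2.1
   vertex 1.9 3.2 1.2
  endloop
 endfacet
 facet normal 0.916 0.387 -0.108
  outer loop
   vertex 3.0 3.2 0.4
   vertex 3.4 3.2 3.8
   vertex 3.9 1.1 0.5
  endloop
 endfacet
 facet normal 0.000 1.000 0.000
  outer loop
   vertex 3.0 3.2 0.4
   vertex 1.9 3.2 1.2
   vertex 3.4 3.2 3.8
  endloop
 endfacet
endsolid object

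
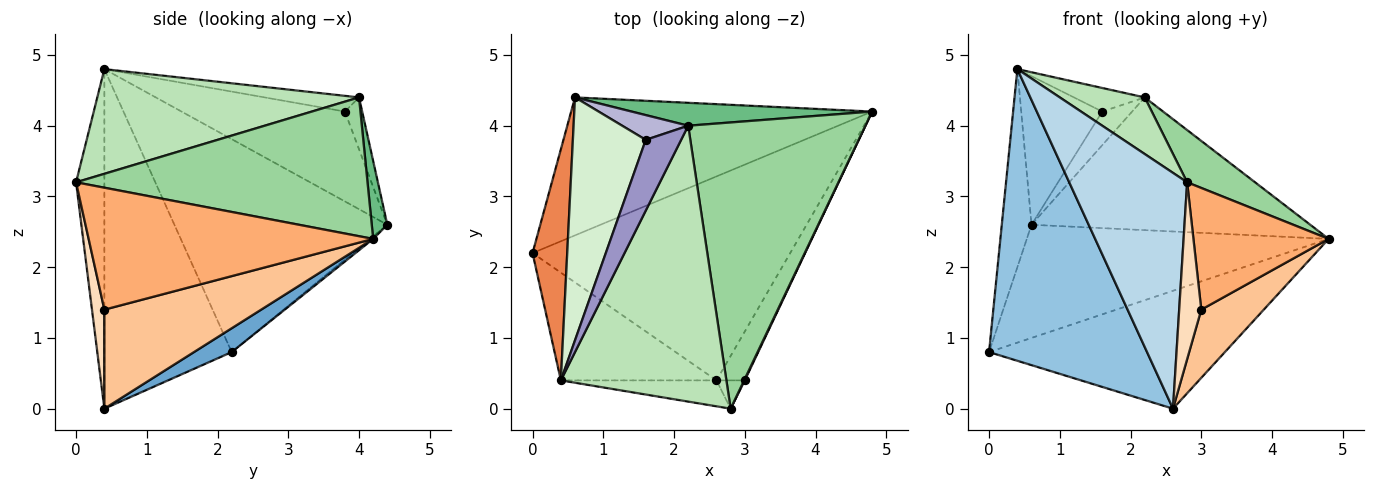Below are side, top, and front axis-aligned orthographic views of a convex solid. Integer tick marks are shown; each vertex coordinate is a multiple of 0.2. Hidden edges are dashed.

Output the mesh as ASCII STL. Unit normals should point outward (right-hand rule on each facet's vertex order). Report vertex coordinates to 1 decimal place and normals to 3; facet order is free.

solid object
 facet normal 0.080 0.499 -0.863
  outer loop
   vertex 2.6 0.4 0.0
   vertex 0.0 2.2 0.8
   vertex 4.8 4.2 2.4
  endloop
 endfacet
 facet normal -0.603 -0.748 -0.276
  outer loop
   vertex 2.6 0.4 0.0
   vertex 0.4 0.4 4.8
   vertex 0.0 2.2 0.8
  endloop
 endfacet
 facet normal -0.232 -0.967 -0.106
  outer loop
   vertex 2.6 0.4 0.0
   vertex 2.8 0.0 3.2
   vertex 0.4 0.4 4.8
  endloop
 endfacet
 facet normal -0.007 0.634 -0.773
  outer loop
   vertex 0.6 4.4 2.6
   vertex 4.8 4.2 2.4
   vertex 0.0 2.2 0.8
  endloop
 endfacet
 facet normal -0.978 0.136 0.159
  outer loop
   vertex 0.6 4.4 2.6
   vertex 0.0 2.2 0.8
   vertex 0.4 0.4 4.8
  endloop
 endfacet
 facet normal 0.903 -0.429 0.005
  outer loop
   vertex 3.0 0.4 1.4
   vertex 4.8 4.2 2.4
   vertex 2.8 0.0 3.2
  endloop
 endfacet
 facet normal 0.898 -0.358 -0.257
  outer loop
   vertex 3.0 0.4 1.4
   vertex 2.6 0.4 0.0
   vertex 4.8 4.2 2.4
  endloop
 endfacet
 facet normal 0.484 -0.864 -0.138
  outer loop
   vertex 3.0 0.4 1.4
   vertex 2.8 0.0 3.2
   vertex 2.6 0.4 0.0
  endloop
 endfacet
 facet normal 0.055 0.984 0.170
  outer loop
   vertex 2.2 4.0 4.4
   vertex 4.8 4.2 2.4
   vertex 0.6 4.4 2.6
  endloop
 endfacet
 facet normal 0.610 -0.142 0.779
  outer loop
   vertex 2.2 4.0 4.4
   vertex 2.8 0.0 3.2
   vertex 4.8 4.2 2.4
  endloop
 endfacet
 facet normal 0.527 -0.171 0.833
  outer loop
   vertex 2.2 4.0 4.4
   vertex 0.4 0.4 4.8
   vertex 2.8 0.0 3.2
  endloop
 endfacet
 facet normal -0.725 0.360 0.588
  outer loop
   vertex 1.6 3.8 4.2
   vertex 0.6 4.4 2.6
   vertex 0.4 0.4 4.8
  endloop
 endfacet
 facet normal -0.389 0.291 0.874
  outer loop
   vertex 1.6 3.8 4.2
   vertex 0.4 0.4 4.8
   vertex 2.2 4.0 4.4
  endloop
 endfacet
 facet normal -0.422 0.730 0.538
  outer loop
   vertex 1.6 3.8 4.2
   vertex 2.2 4.0 4.4
   vertex 0.6 4.4 2.6
  endloop
 endfacet
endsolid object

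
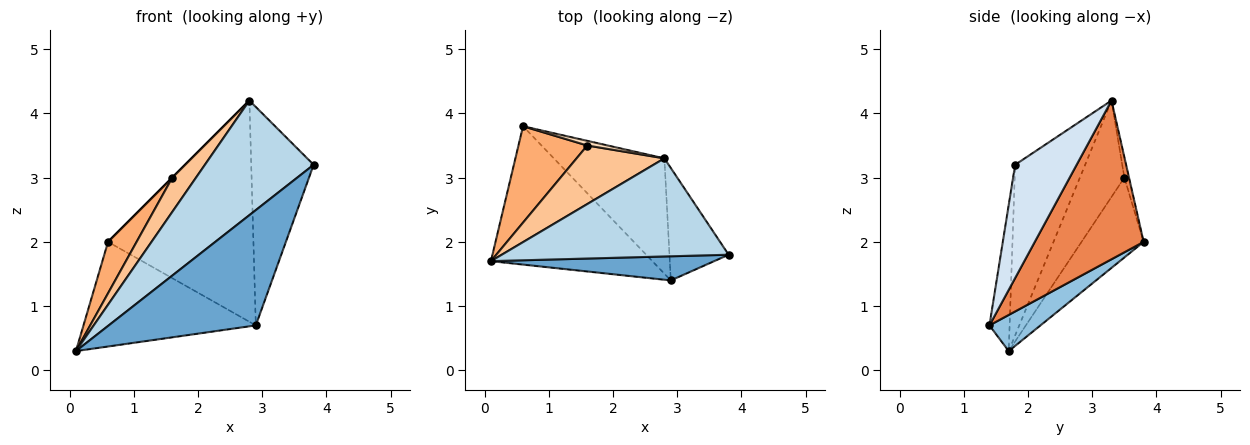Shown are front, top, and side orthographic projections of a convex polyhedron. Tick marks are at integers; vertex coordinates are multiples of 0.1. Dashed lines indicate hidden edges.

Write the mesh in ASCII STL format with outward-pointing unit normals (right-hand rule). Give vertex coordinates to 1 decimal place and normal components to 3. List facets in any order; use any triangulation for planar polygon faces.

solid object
 facet normal -0.133 -0.970 0.203
  outer loop
   vertex 2.9 1.4 0.7
   vertex 3.8 1.8 3.2
   vertex 0.1 1.7 0.3
  endloop
 endfacet
 facet normal 0.176 0.594 -0.785
  outer loop
   vertex 2.9 1.4 0.7
   vertex 0.1 1.7 0.3
   vertex 0.6 3.8 2.0
  endloop
 endfacet
 facet normal -0.439 -0.682 0.584
  outer loop
   vertex 2.8 3.3 4.2
   vertex 0.1 1.7 0.3
   vertex 3.8 1.8 3.2
  endloop
 endfacet
 facet normal 0.659 0.669 -0.344
  outer loop
   vertex 2.8 3.3 4.2
   vertex 3.8 1.8 3.2
   vertex 2.9 1.4 0.7
  endloop
 endfacet
 facet normal 0.553 0.739 -0.385
  outer loop
   vertex 2.8 3.3 4.2
   vertex 2.9 1.4 0.7
   vertex 0.6 3.8 2.0
  endloop
 endfacet
 facet normal -0.715 -0.329 0.617
  outer loop
   vertex 1.6 3.5 3.0
   vertex 0.6 3.8 2.0
   vertex 0.1 1.7 0.3
  endloop
 endfacet
 facet normal -0.688 -0.367 0.627
  outer loop
   vertex 1.6 3.5 3.0
   vertex 0.1 1.7 0.3
   vertex 2.8 3.3 4.2
  endloop
 endfacet
 facet normal -0.707 0.000 0.707
  outer loop
   vertex 1.6 3.5 3.0
   vertex 2.8 3.3 4.2
   vertex 0.6 3.8 2.0
  endloop
 endfacet
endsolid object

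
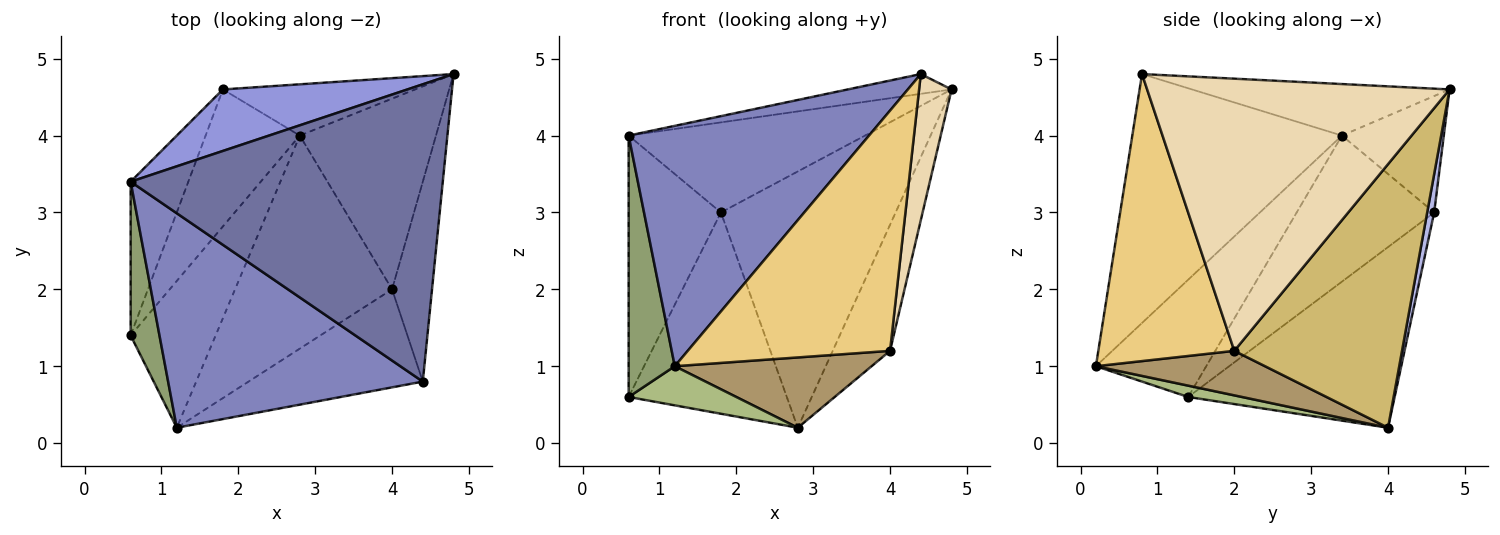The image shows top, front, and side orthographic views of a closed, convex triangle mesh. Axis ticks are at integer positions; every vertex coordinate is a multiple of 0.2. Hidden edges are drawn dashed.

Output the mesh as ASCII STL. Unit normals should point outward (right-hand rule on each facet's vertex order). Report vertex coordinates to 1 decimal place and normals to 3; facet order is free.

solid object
 facet normal -0.162 0.065 0.985
  outer loop
   vertex 4.4 0.8 4.8
   vertex 4.8 4.8 4.6
   vertex 0.6 3.4 4.0
  endloop
 endfacet
 facet normal -0.545 -0.625 0.558
  outer loop
   vertex 1.2 0.2 1.0
   vertex 4.4 0.8 4.8
   vertex 0.6 3.4 4.0
  endloop
 endfacet
 facet normal -0.335 0.778 0.531
  outer loop
   vertex 1.8 4.6 3.0
   vertex 0.6 3.4 4.0
   vertex 4.8 4.8 4.6
  endloop
 endfacet
 facet normal 0.039 0.980 -0.196
  outer loop
   vertex 1.8 4.6 3.0
   vertex 4.8 4.8 4.6
   vertex 2.8 4.0 0.2
  endloop
 endfacet
 facet normal -0.900 -0.376 0.221
  outer loop
   vertex 0.6 1.4 0.6
   vertex 1.2 0.2 1.0
   vertex 0.6 3.4 4.0
  endloop
 endfacet
 facet normal 0.128 -0.256 -0.958
  outer loop
   vertex 0.6 1.4 0.6
   vertex 2.8 4.0 0.2
   vertex 1.2 0.2 1.0
  endloop
 endfacet
 facet normal -0.789 0.530 -0.311
  outer loop
   vertex 0.6 1.4 0.6
   vertex 0.6 3.4 4.0
   vertex 1.8 4.6 3.0
  endloop
 endfacet
 facet normal -0.734 0.562 -0.382
  outer loop
   vertex 0.6 1.4 0.6
   vertex 1.8 4.6 3.0
   vertex 2.8 4.0 0.2
  endloop
 endfacet
 facet normal 0.260 -0.303 -0.917
  outer loop
   vertex 4.0 2.0 1.2
   vertex 1.2 0.2 1.0
   vertex 2.8 4.0 0.2
  endloop
 endfacet
 facet normal 0.850 0.290 -0.439
  outer loop
   vertex 4.0 2.0 1.2
   vertex 2.8 4.0 0.2
   vertex 4.8 4.8 4.6
  endloop
 endfacet
 facet normal 0.528 -0.786 -0.321
  outer loop
   vertex 4.0 2.0 1.2
   vertex 4.4 0.8 4.8
   vertex 1.2 0.2 1.0
  endloop
 endfacet
 facet normal 0.984 -0.106 -0.145
  outer loop
   vertex 4.0 2.0 1.2
   vertex 4.8 4.8 4.6
   vertex 4.4 0.8 4.8
  endloop
 endfacet
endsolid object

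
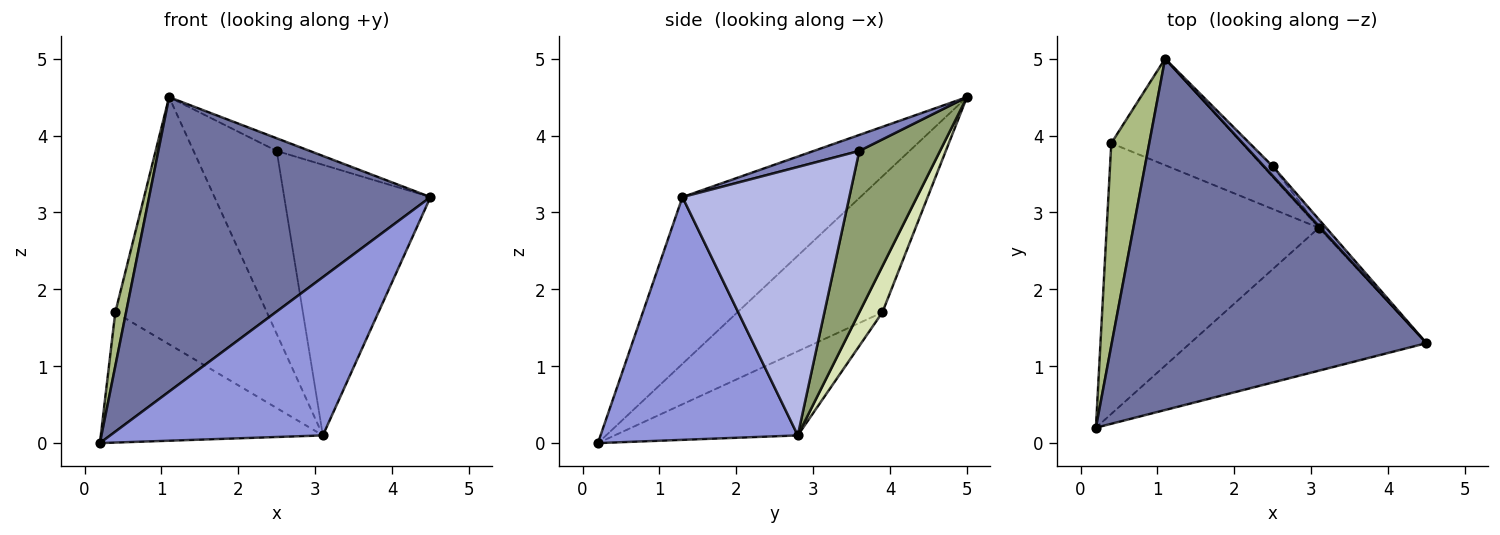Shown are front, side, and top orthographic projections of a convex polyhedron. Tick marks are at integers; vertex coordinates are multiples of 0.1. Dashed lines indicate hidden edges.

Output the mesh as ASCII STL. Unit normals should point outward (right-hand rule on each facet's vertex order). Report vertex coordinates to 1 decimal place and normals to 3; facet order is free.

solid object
 facet normal -0.376 -0.595 0.710
  outer loop
   vertex 1.1 5.0 4.5
   vertex 0.2 0.2 0.0
   vertex 4.5 1.3 3.2
  endloop
 endfacet
 facet normal 0.740 0.538 0.404
  outer loop
   vertex 2.5 3.6 3.8
   vertex 1.1 5.0 4.5
   vertex 4.5 1.3 3.2
  endloop
 endfacet
 facet normal 0.567 -0.611 -0.552
  outer loop
   vertex 3.1 2.8 0.1
   vertex 4.5 1.3 3.2
   vertex 0.2 0.2 0.0
  endloop
 endfacet
 facet normal 0.752 0.659 -0.021
  outer loop
   vertex 3.1 2.8 0.1
   vertex 2.5 3.6 3.8
   vertex 4.5 1.3 3.2
  endloop
 endfacet
 facet normal 0.696 0.717 -0.042
  outer loop
   vertex 3.1 2.8 0.1
   vertex 1.1 5.0 4.5
   vertex 2.5 3.6 3.8
  endloop
 endfacet
 facet normal -0.961 -0.071 0.268
  outer loop
   vertex 0.4 3.9 1.7
   vertex 0.2 0.2 0.0
   vertex 1.1 5.0 4.5
  endloop
 endfacet
 facet normal -0.337 0.408 -0.849
  outer loop
   vertex 0.4 3.9 1.7
   vertex 3.1 2.8 0.1
   vertex 0.2 0.2 0.0
  endloop
 endfacet
 facet normal 0.138 0.910 -0.392
  outer loop
   vertex 0.4 3.9 1.7
   vertex 1.1 5.0 4.5
   vertex 3.1 2.8 0.1
  endloop
 endfacet
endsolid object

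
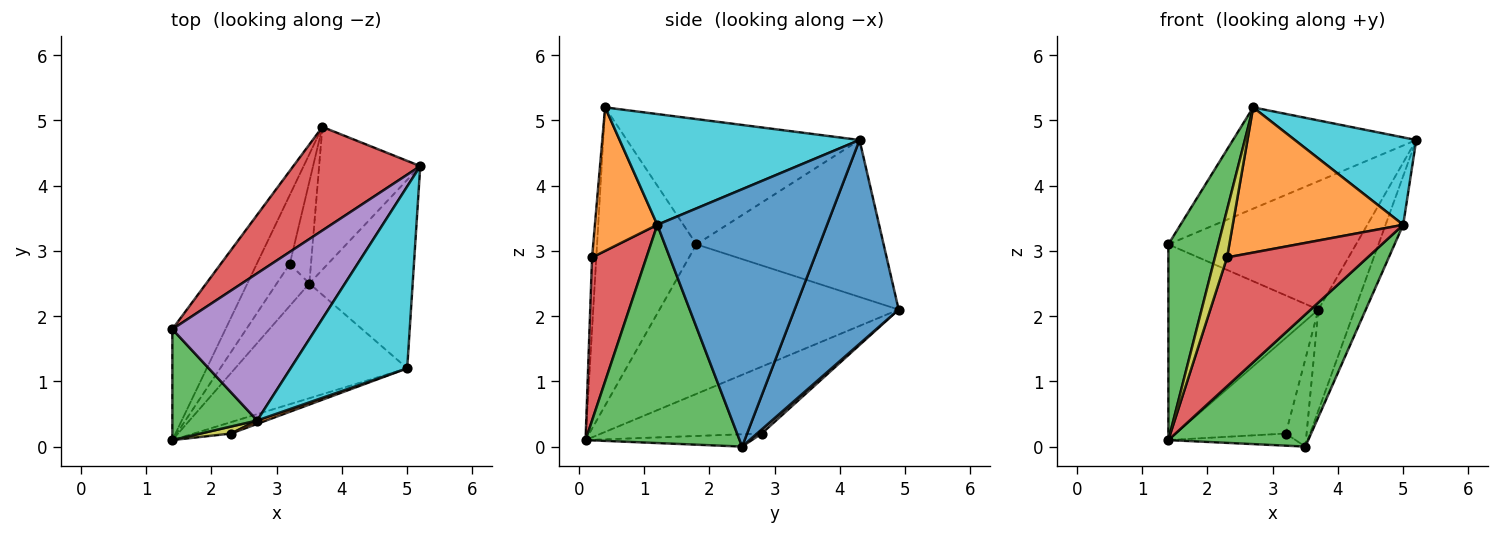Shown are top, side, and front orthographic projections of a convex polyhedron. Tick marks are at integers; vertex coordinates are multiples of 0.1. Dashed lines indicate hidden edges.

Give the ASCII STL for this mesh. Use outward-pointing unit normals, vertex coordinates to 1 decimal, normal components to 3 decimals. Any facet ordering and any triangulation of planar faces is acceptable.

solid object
 facet normal 0.855 0.300 -0.424
  outer loop
   vertex 3.5 2.5 0.0
   vertex 3.7 4.9 2.1
   vertex 5.2 4.3 4.7
  endloop
 endfacet
 facet normal -0.811 0.509 -0.288
  outer loop
   vertex 1.4 1.8 3.1
   vertex 3.7 4.9 2.1
   vertex 1.4 0.1 0.1
  endloop
 endfacet
 facet normal -0.866 -0.435 0.246
  outer loop
   vertex 1.4 1.8 3.1
   vertex 1.4 0.1 0.1
   vertex 2.7 0.4 5.2
  endloop
 endfacet
 facet normal -0.613 0.615 0.496
  outer loop
   vertex 1.4 1.8 3.1
   vertex 5.2 4.3 4.7
   vertex 3.7 4.9 2.1
  endloop
 endfacet
 facet normal -0.584 0.460 0.668
  outer loop
   vertex 1.4 1.8 3.1
   vertex 2.7 0.4 5.2
   vertex 5.2 4.3 4.7
  endloop
 endfacet
 facet normal -0.764 0.523 -0.377
  outer loop
   vertex 3.2 2.8 0.2
   vertex 1.4 0.1 0.1
   vertex 3.7 4.9 2.1
  endloop
 endfacet
 facet normal -0.341 0.261 -0.903
  outer loop
   vertex 3.2 2.8 0.2
   vertex 3.5 2.5 0.0
   vertex 1.4 0.1 0.1
  endloop
 endfacet
 facet normal 0.144 0.645 -0.751
  outer loop
   vertex 3.2 2.8 0.2
   vertex 3.7 4.9 2.1
   vertex 3.5 2.5 0.0
  endloop
 endfacet
 facet normal -0.325 -0.936 0.138
  outer loop
   vertex 2.3 0.2 2.9
   vertex 2.7 0.4 5.2
   vertex 1.4 0.1 0.1
  endloop
 endfacet
 facet normal 0.650 -0.329 0.685
  outer loop
   vertex 5.0 1.2 3.4
   vertex 5.2 4.3 4.7
   vertex 2.7 0.4 5.2
  endloop
 endfacet
 facet normal 0.924 0.096 -0.371
  outer loop
   vertex 5.0 1.2 3.4
   vertex 3.5 2.5 0.0
   vertex 5.2 4.3 4.7
  endloop
 endfacet
 facet normal 0.344 -0.939 0.022
  outer loop
   vertex 5.0 1.2 3.4
   vertex 2.7 0.4 5.2
   vertex 2.3 0.2 2.9
  endloop
 endfacet
 facet normal 0.639 -0.581 -0.504
  outer loop
   vertex 5.0 1.2 3.4
   vertex 1.4 0.1 0.1
   vertex 3.5 2.5 0.0
  endloop
 endfacet
 facet normal 0.360 -0.929 -0.082
  outer loop
   vertex 5.0 1.2 3.4
   vertex 2.3 0.2 2.9
   vertex 1.4 0.1 0.1
  endloop
 endfacet
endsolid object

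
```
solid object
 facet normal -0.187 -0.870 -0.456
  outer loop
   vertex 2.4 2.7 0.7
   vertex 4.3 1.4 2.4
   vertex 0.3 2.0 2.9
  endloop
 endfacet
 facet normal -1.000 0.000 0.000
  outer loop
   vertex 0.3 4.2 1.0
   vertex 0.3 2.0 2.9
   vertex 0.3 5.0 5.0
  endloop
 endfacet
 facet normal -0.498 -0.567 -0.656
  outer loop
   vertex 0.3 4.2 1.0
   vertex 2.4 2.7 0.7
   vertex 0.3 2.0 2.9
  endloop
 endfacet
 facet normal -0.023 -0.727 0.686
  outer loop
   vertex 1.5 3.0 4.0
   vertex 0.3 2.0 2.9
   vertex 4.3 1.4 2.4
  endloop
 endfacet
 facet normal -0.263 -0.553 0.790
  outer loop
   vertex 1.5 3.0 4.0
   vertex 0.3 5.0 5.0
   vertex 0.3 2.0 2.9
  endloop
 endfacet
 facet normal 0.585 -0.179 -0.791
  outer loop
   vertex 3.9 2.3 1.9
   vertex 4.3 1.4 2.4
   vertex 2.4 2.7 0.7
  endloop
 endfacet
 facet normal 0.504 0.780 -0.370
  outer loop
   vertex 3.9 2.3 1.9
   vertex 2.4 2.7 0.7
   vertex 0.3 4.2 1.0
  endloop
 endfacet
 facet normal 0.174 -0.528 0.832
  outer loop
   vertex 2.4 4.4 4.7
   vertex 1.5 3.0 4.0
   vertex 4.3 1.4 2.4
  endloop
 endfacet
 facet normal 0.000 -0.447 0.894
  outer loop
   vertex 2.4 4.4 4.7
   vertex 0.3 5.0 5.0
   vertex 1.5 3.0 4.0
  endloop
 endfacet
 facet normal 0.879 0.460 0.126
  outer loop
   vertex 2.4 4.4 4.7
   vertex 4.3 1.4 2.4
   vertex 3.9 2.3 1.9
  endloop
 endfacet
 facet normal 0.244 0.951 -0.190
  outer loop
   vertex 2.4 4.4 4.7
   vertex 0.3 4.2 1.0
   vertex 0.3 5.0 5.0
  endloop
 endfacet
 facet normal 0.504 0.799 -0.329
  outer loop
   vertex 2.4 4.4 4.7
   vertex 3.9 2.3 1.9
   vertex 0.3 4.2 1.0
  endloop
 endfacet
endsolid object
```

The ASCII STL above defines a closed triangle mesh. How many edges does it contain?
18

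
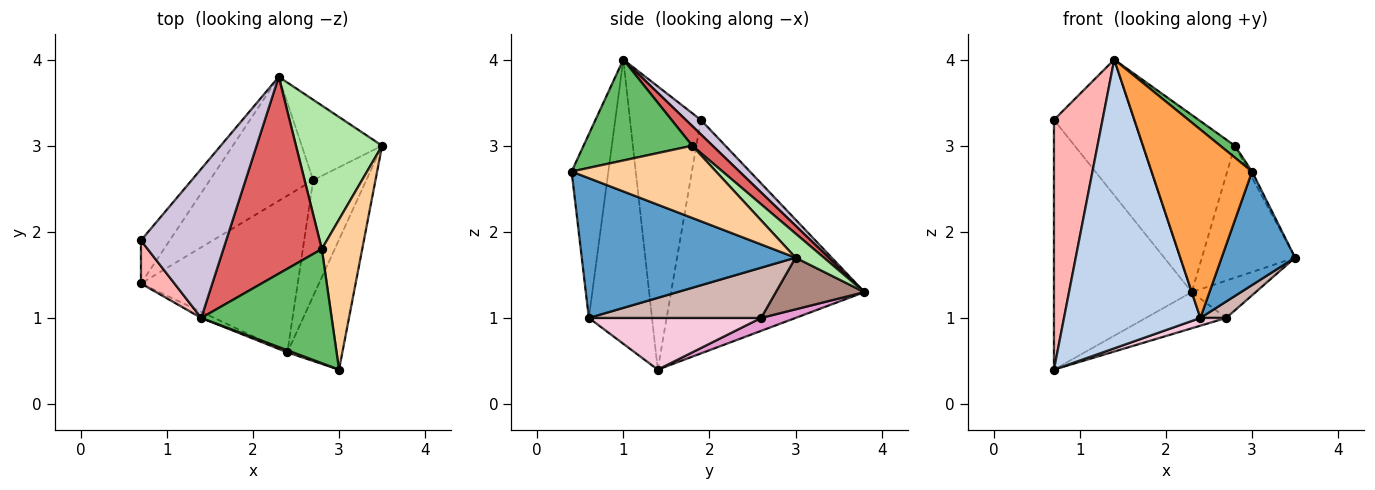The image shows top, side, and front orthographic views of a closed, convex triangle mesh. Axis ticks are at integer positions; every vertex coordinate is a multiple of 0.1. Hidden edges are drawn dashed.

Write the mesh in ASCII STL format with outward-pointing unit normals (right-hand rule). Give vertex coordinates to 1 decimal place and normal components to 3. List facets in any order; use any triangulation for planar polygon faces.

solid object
 facet normal 0.886 -0.305 -0.349
  outer loop
   vertex 2.4 0.6 1.0
   vertex 3.5 3.0 1.7
   vertex 3.0 0.4 2.7
  endloop
 endfacet
 facet normal -0.420 -0.907 -0.019
  outer loop
   vertex 2.4 0.6 1.0
   vertex 1.4 1.0 4.0
   vertex 0.7 1.4 0.4
  endloop
 endfacet
 facet normal -0.343 -0.939 0.011
  outer loop
   vertex 2.4 0.6 1.0
   vertex 3.0 0.4 2.7
   vertex 1.4 1.0 4.0
  endloop
 endfacet
 facet normal 0.872 0.020 0.488
  outer loop
   vertex 2.8 1.8 3.0
   vertex 3.0 0.4 2.7
   vertex 3.5 3.0 1.7
  endloop
 endfacet
 facet normal 0.610 -0.082 0.788
  outer loop
   vertex 2.8 1.8 3.0
   vertex 1.4 1.0 4.0
   vertex 3.0 0.4 2.7
  endloop
 endfacet
 facet normal 0.202 0.663 0.721
  outer loop
   vertex 2.8 1.8 3.0
   vertex 3.5 3.0 1.7
   vertex 2.3 3.8 1.3
  endloop
 endfacet
 facet normal 0.147 0.662 0.735
  outer loop
   vertex 2.8 1.8 3.0
   vertex 2.3 3.8 1.3
   vertex 1.4 1.0 4.0
  endloop
 endfacet
 facet normal -0.821 -0.563 0.097
  outer loop
   vertex 0.7 1.9 3.3
   vertex 0.7 1.4 0.4
   vertex 1.4 1.0 4.0
  endloop
 endfacet
 facet normal -0.810 0.578 -0.100
  outer loop
   vertex 0.7 1.9 3.3
   vertex 2.3 3.8 1.3
   vertex 0.7 1.4 0.4
  endloop
 endfacet
 facet normal 0.125 0.668 0.734
  outer loop
   vertex 0.7 1.9 3.3
   vertex 1.4 1.0 4.0
   vertex 2.3 3.8 1.3
  endloop
 endfacet
 facet normal 0.504 0.364 -0.784
  outer loop
   vertex 2.7 2.6 1.0
   vertex 2.3 3.8 1.3
   vertex 3.5 3.0 1.7
  endloop
 endfacet
 facet normal 0.684 -0.103 -0.723
  outer loop
   vertex 2.7 2.6 1.0
   vertex 3.5 3.0 1.7
   vertex 2.4 0.6 1.0
  endloop
 endfacet
 facet normal 0.119 0.278 -0.953
  outer loop
   vertex 2.7 2.6 1.0
   vertex 0.7 1.4 0.4
   vertex 2.3 3.8 1.3
  endloop
 endfacet
 facet normal 0.313 -0.047 -0.949
  outer loop
   vertex 2.7 2.6 1.0
   vertex 2.4 0.6 1.0
   vertex 0.7 1.4 0.4
  endloop
 endfacet
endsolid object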